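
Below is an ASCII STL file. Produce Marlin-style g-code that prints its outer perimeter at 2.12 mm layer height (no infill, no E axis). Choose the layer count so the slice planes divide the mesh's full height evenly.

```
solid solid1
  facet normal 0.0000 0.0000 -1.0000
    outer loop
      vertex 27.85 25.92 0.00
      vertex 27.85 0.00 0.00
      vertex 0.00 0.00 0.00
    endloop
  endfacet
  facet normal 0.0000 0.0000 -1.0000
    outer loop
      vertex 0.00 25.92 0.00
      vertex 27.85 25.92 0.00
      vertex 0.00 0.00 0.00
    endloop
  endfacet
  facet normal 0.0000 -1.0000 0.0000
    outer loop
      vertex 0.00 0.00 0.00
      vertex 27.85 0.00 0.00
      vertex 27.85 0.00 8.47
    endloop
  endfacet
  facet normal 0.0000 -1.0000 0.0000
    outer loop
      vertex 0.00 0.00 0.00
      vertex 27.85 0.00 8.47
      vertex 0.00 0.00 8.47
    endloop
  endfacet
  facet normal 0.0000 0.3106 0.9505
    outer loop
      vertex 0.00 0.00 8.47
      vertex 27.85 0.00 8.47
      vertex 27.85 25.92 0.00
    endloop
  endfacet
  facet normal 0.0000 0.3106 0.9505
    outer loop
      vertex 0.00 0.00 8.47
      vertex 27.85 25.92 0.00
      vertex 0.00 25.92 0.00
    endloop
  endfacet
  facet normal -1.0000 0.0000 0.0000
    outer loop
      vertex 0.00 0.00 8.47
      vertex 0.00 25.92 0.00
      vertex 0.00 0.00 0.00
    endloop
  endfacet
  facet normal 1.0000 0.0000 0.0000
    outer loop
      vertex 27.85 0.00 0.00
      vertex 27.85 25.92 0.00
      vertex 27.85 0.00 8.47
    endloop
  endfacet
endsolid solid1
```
; perimeter-only toolpath
G21 ; units = mm
G90 ; absolute positioning
G28 ; home
; layer 1
G0 Z2.12
G0 X0.00 Y0.00
G1 X27.85 Y0.00
G1 X27.85 Y19.44
G1 X0.00 Y19.44
G1 X0.00 Y0.00
; layer 2
G0 Z4.24
G0 X0.00 Y0.00
G1 X27.85 Y0.00
G1 X27.85 Y12.96
G1 X0.00 Y12.96
G1 X0.00 Y0.00
; layer 3
G0 Z6.35
G0 X0.00 Y0.00
G1 X27.85 Y0.00
G1 X27.85 Y6.48
G1 X0.00 Y6.48
G1 X0.00 Y0.00
M2 ; end

The solid is a wedge (ramp): 27.9 × 25.9 mm base, rising to 8.47 mm along the y=0 edge and sloping linearly to z=0 at y=25.9. Slicing at Δz = 2.12 mm — 4 equal slices spanning the solid's height, so layer i sits at z = i·h/4 — gives 3 non-empty perimeters. Each is a 4-segment closed polygon; G0 lifts to the layer z and rapids to the start vertex, then G1 traces the edges. The cross-section shrinks linearly with z (the slice at the apex is degenerate and omitted).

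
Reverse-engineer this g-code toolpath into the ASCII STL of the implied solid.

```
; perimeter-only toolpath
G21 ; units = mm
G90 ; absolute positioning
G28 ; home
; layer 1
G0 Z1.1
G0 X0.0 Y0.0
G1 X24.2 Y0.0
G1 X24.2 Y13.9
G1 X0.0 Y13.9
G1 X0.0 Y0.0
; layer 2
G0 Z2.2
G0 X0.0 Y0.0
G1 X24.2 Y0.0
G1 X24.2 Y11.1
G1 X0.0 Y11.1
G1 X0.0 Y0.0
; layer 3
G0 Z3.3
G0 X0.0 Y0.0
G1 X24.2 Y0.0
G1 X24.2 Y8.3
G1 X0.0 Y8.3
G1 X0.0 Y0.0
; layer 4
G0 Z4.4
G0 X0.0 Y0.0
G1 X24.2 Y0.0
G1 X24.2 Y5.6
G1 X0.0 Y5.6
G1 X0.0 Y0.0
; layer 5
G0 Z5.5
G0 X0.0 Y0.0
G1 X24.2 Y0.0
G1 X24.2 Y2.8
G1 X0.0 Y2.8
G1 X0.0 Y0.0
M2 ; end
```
solid part
  facet normal 0.0000 0.0000 -1.0000
    outer loop
      vertex 24.2 16.7 0.0
      vertex 24.2 0.0 0.0
      vertex 0.0 0.0 0.0
    endloop
  endfacet
  facet normal 0.0000 0.0000 -1.0000
    outer loop
      vertex 0.0 16.7 0.0
      vertex 24.2 16.7 0.0
      vertex 0.0 0.0 0.0
    endloop
  endfacet
  facet normal 0.0000 -1.0000 0.0000
    outer loop
      vertex 0.0 0.0 0.0
      vertex 24.2 0.0 0.0
      vertex 24.2 0.0 6.6
    endloop
  endfacet
  facet normal 0.0000 -1.0000 0.0000
    outer loop
      vertex 0.0 0.0 0.0
      vertex 24.2 0.0 6.6
      vertex 0.0 0.0 6.6
    endloop
  endfacet
  facet normal 0.0000 0.3675 0.9300
    outer loop
      vertex 0.0 0.0 6.6
      vertex 24.2 0.0 6.6
      vertex 24.2 16.7 0.0
    endloop
  endfacet
  facet normal 0.0000 0.3675 0.9300
    outer loop
      vertex 0.0 0.0 6.6
      vertex 24.2 16.7 0.0
      vertex 0.0 16.7 0.0
    endloop
  endfacet
  facet normal -1.0000 0.0000 0.0000
    outer loop
      vertex 0.0 0.0 6.6
      vertex 0.0 16.7 0.0
      vertex 0.0 0.0 0.0
    endloop
  endfacet
  facet normal 1.0000 0.0000 0.0000
    outer loop
      vertex 24.2 0.0 0.0
      vertex 24.2 16.7 0.0
      vertex 24.2 0.0 6.6
    endloop
  endfacet
endsolid part

The G0 Z moves step by Δz≈1.1 mm. The G1 loops shrink linearly with z, so the solid tapers from its base footprint up to z≈6.6. Closing with a flat bottom cap and the tapered top and triangulating gives 8 facets — a wedge (ramp): 24.2 × 16.7 mm base, rising to 6.6 mm along the y=0 edge and sloping linearly to z=0 at y=16.7.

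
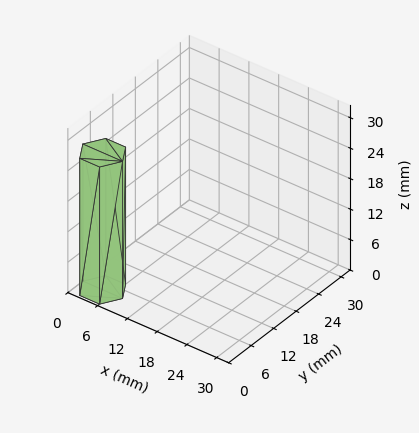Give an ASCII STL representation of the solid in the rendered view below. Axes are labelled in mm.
Reading the render: the shape is a regular 6-sided prism (a cylinder approximated with 6 flat sides), circumscribed radius ≈ 4 mm, height ≈ 27 mm (dimensions read to the nearest mm from the axis ticks). For the STL, each face is triangulated and given an outward normal.

solid part
  facet normal 0.0000 0.0000 -1.0000
    outer loop
      vertex 2.000 7.464 0.000
      vertex 6.000 7.464 0.000
      vertex 8.000 4.000 0.000
    endloop
  endfacet
  facet normal 0.0000 0.0000 -1.0000
    outer loop
      vertex 0.000 4.000 0.000
      vertex 2.000 7.464 0.000
      vertex 8.000 4.000 0.000
    endloop
  endfacet
  facet normal 0.0000 0.0000 -1.0000
    outer loop
      vertex 2.000 0.536 0.000
      vertex 0.000 4.000 0.000
      vertex 8.000 4.000 0.000
    endloop
  endfacet
  facet normal 0.0000 0.0000 -1.0000
    outer loop
      vertex 6.000 0.536 0.000
      vertex 2.000 0.536 0.000
      vertex 8.000 4.000 0.000
    endloop
  endfacet
  facet normal 0.0000 0.0000 1.0000
    outer loop
      vertex 8.000 4.000 27.000
      vertex 6.000 7.464 27.000
      vertex 2.000 7.464 27.000
    endloop
  endfacet
  facet normal 0.0000 0.0000 1.0000
    outer loop
      vertex 8.000 4.000 27.000
      vertex 2.000 7.464 27.000
      vertex 0.000 4.000 27.000
    endloop
  endfacet
  facet normal 0.0000 0.0000 1.0000
    outer loop
      vertex 8.000 4.000 27.000
      vertex 0.000 4.000 27.000
      vertex 2.000 0.536 27.000
    endloop
  endfacet
  facet normal 0.0000 0.0000 1.0000
    outer loop
      vertex 8.000 4.000 27.000
      vertex 2.000 0.536 27.000
      vertex 6.000 0.536 27.000
    endloop
  endfacet
  facet normal 0.8660 0.5000 0.0000
    outer loop
      vertex 8.000 4.000 0.000
      vertex 6.000 7.464 0.000
      vertex 6.000 7.464 27.000
    endloop
  endfacet
  facet normal 0.8660 0.5000 0.0000
    outer loop
      vertex 8.000 4.000 0.000
      vertex 6.000 7.464 27.000
      vertex 8.000 4.000 27.000
    endloop
  endfacet
  facet normal 0.0000 1.0000 0.0000
    outer loop
      vertex 6.000 7.464 0.000
      vertex 2.000 7.464 0.000
      vertex 2.000 7.464 27.000
    endloop
  endfacet
  facet normal 0.0000 1.0000 0.0000
    outer loop
      vertex 6.000 7.464 0.000
      vertex 2.000 7.464 27.000
      vertex 6.000 7.464 27.000
    endloop
  endfacet
  facet normal -0.8660 0.5000 0.0000
    outer loop
      vertex 2.000 7.464 0.000
      vertex 0.000 4.000 0.000
      vertex 0.000 4.000 27.000
    endloop
  endfacet
  facet normal -0.8660 0.5000 0.0000
    outer loop
      vertex 2.000 7.464 0.000
      vertex 0.000 4.000 27.000
      vertex 2.000 7.464 27.000
    endloop
  endfacet
  facet normal -0.8660 -0.5000 0.0000
    outer loop
      vertex 0.000 4.000 0.000
      vertex 2.000 0.536 0.000
      vertex 2.000 0.536 27.000
    endloop
  endfacet
  facet normal -0.8660 -0.5000 0.0000
    outer loop
      vertex 0.000 4.000 0.000
      vertex 2.000 0.536 27.000
      vertex 0.000 4.000 27.000
    endloop
  endfacet
  facet normal 0.0000 -1.0000 0.0000
    outer loop
      vertex 2.000 0.536 0.000
      vertex 6.000 0.536 0.000
      vertex 6.000 0.536 27.000
    endloop
  endfacet
  facet normal 0.0000 -1.0000 0.0000
    outer loop
      vertex 2.000 0.536 0.000
      vertex 6.000 0.536 27.000
      vertex 2.000 0.536 27.000
    endloop
  endfacet
  facet normal 0.8660 -0.5000 0.0000
    outer loop
      vertex 6.000 0.536 0.000
      vertex 8.000 4.000 0.000
      vertex 8.000 4.000 27.000
    endloop
  endfacet
  facet normal 0.8660 -0.5000 0.0000
    outer loop
      vertex 6.000 0.536 0.000
      vertex 8.000 4.000 27.000
      vertex 6.000 0.536 27.000
    endloop
  endfacet
endsolid part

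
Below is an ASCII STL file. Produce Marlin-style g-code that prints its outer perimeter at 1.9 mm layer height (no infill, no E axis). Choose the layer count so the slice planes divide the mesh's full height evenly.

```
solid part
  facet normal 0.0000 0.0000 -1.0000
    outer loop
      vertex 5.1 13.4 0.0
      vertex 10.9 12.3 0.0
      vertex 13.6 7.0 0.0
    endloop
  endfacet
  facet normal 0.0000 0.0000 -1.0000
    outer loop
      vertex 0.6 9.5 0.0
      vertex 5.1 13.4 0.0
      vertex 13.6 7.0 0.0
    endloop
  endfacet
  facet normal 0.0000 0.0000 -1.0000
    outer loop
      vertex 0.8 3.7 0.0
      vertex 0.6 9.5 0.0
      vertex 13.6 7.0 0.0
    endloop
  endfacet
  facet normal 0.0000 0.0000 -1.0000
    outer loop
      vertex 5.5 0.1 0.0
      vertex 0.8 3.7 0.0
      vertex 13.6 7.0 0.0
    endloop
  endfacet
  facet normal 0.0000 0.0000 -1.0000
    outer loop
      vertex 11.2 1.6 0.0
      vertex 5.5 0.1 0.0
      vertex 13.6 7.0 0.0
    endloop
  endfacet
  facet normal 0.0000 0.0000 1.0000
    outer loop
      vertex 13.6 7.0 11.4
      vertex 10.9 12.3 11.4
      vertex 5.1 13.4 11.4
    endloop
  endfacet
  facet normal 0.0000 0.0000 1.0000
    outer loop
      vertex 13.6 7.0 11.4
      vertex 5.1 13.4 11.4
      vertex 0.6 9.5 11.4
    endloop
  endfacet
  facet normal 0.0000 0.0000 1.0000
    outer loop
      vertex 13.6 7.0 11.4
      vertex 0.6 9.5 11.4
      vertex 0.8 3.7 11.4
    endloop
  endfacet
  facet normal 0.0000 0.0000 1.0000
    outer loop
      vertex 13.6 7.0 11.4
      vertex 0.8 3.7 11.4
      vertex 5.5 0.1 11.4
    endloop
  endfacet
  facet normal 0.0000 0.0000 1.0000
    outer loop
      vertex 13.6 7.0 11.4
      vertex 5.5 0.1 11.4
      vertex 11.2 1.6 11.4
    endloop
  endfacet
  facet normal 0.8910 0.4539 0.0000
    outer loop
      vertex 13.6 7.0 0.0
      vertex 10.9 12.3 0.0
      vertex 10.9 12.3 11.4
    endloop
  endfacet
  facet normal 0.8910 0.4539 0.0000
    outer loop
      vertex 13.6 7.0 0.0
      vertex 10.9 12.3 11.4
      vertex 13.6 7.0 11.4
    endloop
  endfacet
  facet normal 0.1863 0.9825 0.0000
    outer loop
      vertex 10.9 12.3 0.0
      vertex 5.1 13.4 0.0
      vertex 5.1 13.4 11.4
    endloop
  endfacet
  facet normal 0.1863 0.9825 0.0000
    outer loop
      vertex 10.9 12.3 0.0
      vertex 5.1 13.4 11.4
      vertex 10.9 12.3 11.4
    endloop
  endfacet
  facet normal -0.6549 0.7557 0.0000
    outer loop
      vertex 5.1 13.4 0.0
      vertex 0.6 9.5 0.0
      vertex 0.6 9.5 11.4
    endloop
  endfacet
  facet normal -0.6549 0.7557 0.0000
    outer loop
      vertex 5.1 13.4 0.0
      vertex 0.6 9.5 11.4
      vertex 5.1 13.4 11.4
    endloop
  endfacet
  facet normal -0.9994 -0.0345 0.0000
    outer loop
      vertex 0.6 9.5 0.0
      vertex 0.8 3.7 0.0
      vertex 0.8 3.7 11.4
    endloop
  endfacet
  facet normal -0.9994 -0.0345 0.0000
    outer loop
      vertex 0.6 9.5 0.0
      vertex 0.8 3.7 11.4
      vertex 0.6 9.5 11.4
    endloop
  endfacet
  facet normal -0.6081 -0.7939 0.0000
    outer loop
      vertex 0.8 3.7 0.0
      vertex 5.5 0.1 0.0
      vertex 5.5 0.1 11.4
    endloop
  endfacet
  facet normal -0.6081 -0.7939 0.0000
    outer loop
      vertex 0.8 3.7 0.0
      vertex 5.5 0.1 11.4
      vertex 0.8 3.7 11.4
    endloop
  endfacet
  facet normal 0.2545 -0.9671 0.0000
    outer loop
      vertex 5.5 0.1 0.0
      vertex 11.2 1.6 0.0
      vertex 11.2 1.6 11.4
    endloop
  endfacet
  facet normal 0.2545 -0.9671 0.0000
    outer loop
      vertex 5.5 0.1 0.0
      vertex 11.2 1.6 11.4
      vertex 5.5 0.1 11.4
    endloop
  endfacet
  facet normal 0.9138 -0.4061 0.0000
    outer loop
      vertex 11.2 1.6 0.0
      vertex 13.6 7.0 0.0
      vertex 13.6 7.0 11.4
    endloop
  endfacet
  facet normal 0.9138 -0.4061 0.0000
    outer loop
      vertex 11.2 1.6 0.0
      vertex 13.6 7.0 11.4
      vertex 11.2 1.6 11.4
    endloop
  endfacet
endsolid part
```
; perimeter-only toolpath
G21 ; units = mm
G90 ; absolute positioning
G28 ; home
; layer 1
G0 Z1.9
G0 X13.6 Y7.0
G1 X10.9 Y12.3
G1 X5.1 Y13.4
G1 X0.6 Y9.5
G1 X0.8 Y3.7
G1 X5.5 Y0.1
G1 X11.2 Y1.6
G1 X13.6 Y7.0
; layer 2
G0 Z3.8
G0 X13.6 Y7.0
G1 X10.9 Y12.3
G1 X5.1 Y13.4
G1 X0.6 Y9.5
G1 X0.8 Y3.7
G1 X5.5 Y0.1
G1 X11.2 Y1.6
G1 X13.6 Y7.0
; layer 3
G0 Z5.7
G0 X13.6 Y7.0
G1 X10.9 Y12.3
G1 X5.1 Y13.4
G1 X0.6 Y9.5
G1 X0.8 Y3.7
G1 X5.5 Y0.1
G1 X11.2 Y1.6
G1 X13.6 Y7.0
; layer 4
G0 Z7.6
G0 X13.6 Y7.0
G1 X10.9 Y12.3
G1 X5.1 Y13.4
G1 X0.6 Y9.5
G1 X0.8 Y3.7
G1 X5.5 Y0.1
G1 X11.2 Y1.6
G1 X13.6 Y7.0
; layer 5
G0 Z9.5
G0 X13.6 Y7.0
G1 X10.9 Y12.3
G1 X5.1 Y13.4
G1 X0.6 Y9.5
G1 X0.8 Y3.7
G1 X5.5 Y0.1
G1 X11.2 Y1.6
G1 X13.6 Y7.0
; layer 6
G0 Z11.4
G0 X13.6 Y7.0
G1 X10.9 Y12.3
G1 X5.1 Y13.4
G1 X0.6 Y9.5
G1 X0.8 Y3.7
G1 X5.5 Y0.1
G1 X11.2 Y1.6
G1 X13.6 Y7.0
M2 ; end

The solid is a regular 7-sided prism (a cylinder approximated with 7 flat sides), circumscribed radius ≈ 6.8 mm, height ≈ 11.4 mm. Slicing at Δz = 1.9 mm — 6 equal slices spanning the solid's height, so layer i sits at z = i·h/6 — gives 6 non-empty perimeters. Each is a 7-segment closed polygon; G0 lifts to the layer z and rapids to the start vertex, then G1 traces the edges.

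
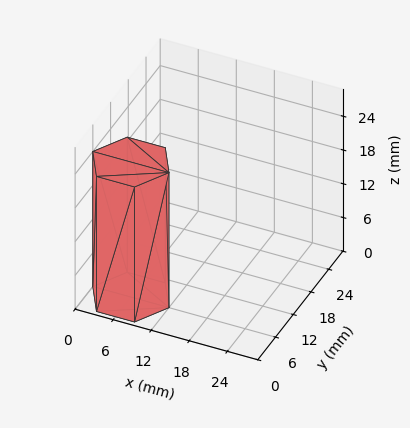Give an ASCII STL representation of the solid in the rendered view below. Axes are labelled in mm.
Reading the render: the shape is a regular 6-sided prism (a cylinder approximated with 6 flat sides), circumscribed radius ≈ 6 mm, height ≈ 24 mm (dimensions read to the nearest mm from the axis ticks). For the STL, each face is triangulated and given an outward normal.

solid part
  facet normal 0.0000 0.0000 -1.0000
    outer loop
      vertex 3.00 11.20 0.00
      vertex 9.00 11.20 0.00
      vertex 12.00 6.00 0.00
    endloop
  endfacet
  facet normal 0.0000 0.0000 -1.0000
    outer loop
      vertex 0.00 6.00 0.00
      vertex 3.00 11.20 0.00
      vertex 12.00 6.00 0.00
    endloop
  endfacet
  facet normal 0.0000 0.0000 -1.0000
    outer loop
      vertex 3.00 0.80 0.00
      vertex 0.00 6.00 0.00
      vertex 12.00 6.00 0.00
    endloop
  endfacet
  facet normal 0.0000 0.0000 -1.0000
    outer loop
      vertex 9.00 0.80 0.00
      vertex 3.00 0.80 0.00
      vertex 12.00 6.00 0.00
    endloop
  endfacet
  facet normal 0.0000 0.0000 1.0000
    outer loop
      vertex 12.00 6.00 24.00
      vertex 9.00 11.20 24.00
      vertex 3.00 11.20 24.00
    endloop
  endfacet
  facet normal 0.0000 0.0000 1.0000
    outer loop
      vertex 12.00 6.00 24.00
      vertex 3.00 11.20 24.00
      vertex 0.00 6.00 24.00
    endloop
  endfacet
  facet normal 0.0000 0.0000 1.0000
    outer loop
      vertex 12.00 6.00 24.00
      vertex 0.00 6.00 24.00
      vertex 3.00 0.80 24.00
    endloop
  endfacet
  facet normal 0.0000 0.0000 1.0000
    outer loop
      vertex 12.00 6.00 24.00
      vertex 3.00 0.80 24.00
      vertex 9.00 0.80 24.00
    endloop
  endfacet
  facet normal 0.8662 0.4997 0.0000
    outer loop
      vertex 12.00 6.00 0.00
      vertex 9.00 11.20 0.00
      vertex 9.00 11.20 24.00
    endloop
  endfacet
  facet normal 0.8662 0.4997 0.0000
    outer loop
      vertex 12.00 6.00 0.00
      vertex 9.00 11.20 24.00
      vertex 12.00 6.00 24.00
    endloop
  endfacet
  facet normal 0.0000 1.0000 0.0000
    outer loop
      vertex 9.00 11.20 0.00
      vertex 3.00 11.20 0.00
      vertex 3.00 11.20 24.00
    endloop
  endfacet
  facet normal 0.0000 1.0000 0.0000
    outer loop
      vertex 9.00 11.20 0.00
      vertex 3.00 11.20 24.00
      vertex 9.00 11.20 24.00
    endloop
  endfacet
  facet normal -0.8662 0.4997 0.0000
    outer loop
      vertex 3.00 11.20 0.00
      vertex 0.00 6.00 0.00
      vertex 0.00 6.00 24.00
    endloop
  endfacet
  facet normal -0.8662 0.4997 0.0000
    outer loop
      vertex 3.00 11.20 0.00
      vertex 0.00 6.00 24.00
      vertex 3.00 11.20 24.00
    endloop
  endfacet
  facet normal -0.8662 -0.4997 0.0000
    outer loop
      vertex 0.00 6.00 0.00
      vertex 3.00 0.80 0.00
      vertex 3.00 0.80 24.00
    endloop
  endfacet
  facet normal -0.8662 -0.4997 0.0000
    outer loop
      vertex 0.00 6.00 0.00
      vertex 3.00 0.80 24.00
      vertex 0.00 6.00 24.00
    endloop
  endfacet
  facet normal 0.0000 -1.0000 0.0000
    outer loop
      vertex 3.00 0.80 0.00
      vertex 9.00 0.80 0.00
      vertex 9.00 0.80 24.00
    endloop
  endfacet
  facet normal 0.0000 -1.0000 0.0000
    outer loop
      vertex 3.00 0.80 0.00
      vertex 9.00 0.80 24.00
      vertex 3.00 0.80 24.00
    endloop
  endfacet
  facet normal 0.8662 -0.4997 0.0000
    outer loop
      vertex 9.00 0.80 0.00
      vertex 12.00 6.00 0.00
      vertex 12.00 6.00 24.00
    endloop
  endfacet
  facet normal 0.8662 -0.4997 0.0000
    outer loop
      vertex 9.00 0.80 0.00
      vertex 12.00 6.00 24.00
      vertex 9.00 0.80 24.00
    endloop
  endfacet
endsolid part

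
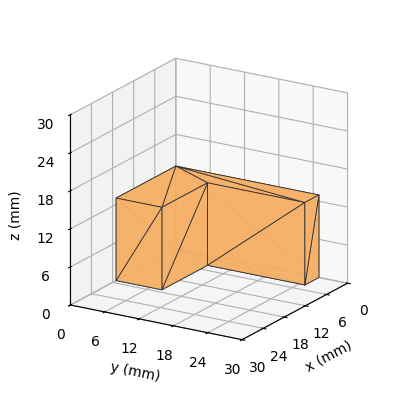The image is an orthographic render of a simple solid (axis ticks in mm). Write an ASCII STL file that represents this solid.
Reading the render: the shape is an L-shaped prism: outer 17 × 25 mm, arm thicknesses ≈ 8 mm (horizontal) and 4 mm (vertical), extruded 13 mm in z (dimensions read to the nearest mm from the axis ticks). For the STL, each face is triangulated and given an outward normal.

solid part
  facet normal 0.0000 0.0000 -1.0000
    outer loop
      vertex 17.00 8.00 0.00
      vertex 17.00 0.00 0.00
      vertex 0.00 0.00 0.00
    endloop
  endfacet
  facet normal 0.0000 0.0000 -1.0000
    outer loop
      vertex 4.00 8.00 0.00
      vertex 17.00 8.00 0.00
      vertex 0.00 0.00 0.00
    endloop
  endfacet
  facet normal 0.0000 0.0000 -1.0000
    outer loop
      vertex 4.00 25.00 0.00
      vertex 4.00 8.00 0.00
      vertex 0.00 0.00 0.00
    endloop
  endfacet
  facet normal 0.0000 0.0000 -1.0000
    outer loop
      vertex 0.00 25.00 0.00
      vertex 4.00 25.00 0.00
      vertex 0.00 0.00 0.00
    endloop
  endfacet
  facet normal 0.0000 0.0000 1.0000
    outer loop
      vertex 0.00 0.00 13.00
      vertex 17.00 0.00 13.00
      vertex 17.00 8.00 13.00
    endloop
  endfacet
  facet normal 0.0000 0.0000 1.0000
    outer loop
      vertex 0.00 0.00 13.00
      vertex 17.00 8.00 13.00
      vertex 4.00 8.00 13.00
    endloop
  endfacet
  facet normal 0.0000 0.0000 1.0000
    outer loop
      vertex 0.00 0.00 13.00
      vertex 4.00 8.00 13.00
      vertex 4.00 25.00 13.00
    endloop
  endfacet
  facet normal 0.0000 0.0000 1.0000
    outer loop
      vertex 0.00 0.00 13.00
      vertex 4.00 25.00 13.00
      vertex 0.00 25.00 13.00
    endloop
  endfacet
  facet normal 0.0000 -1.0000 0.0000
    outer loop
      vertex 0.00 0.00 0.00
      vertex 17.00 0.00 0.00
      vertex 17.00 0.00 13.00
    endloop
  endfacet
  facet normal 0.0000 -1.0000 0.0000
    outer loop
      vertex 0.00 0.00 0.00
      vertex 17.00 0.00 13.00
      vertex 0.00 0.00 13.00
    endloop
  endfacet
  facet normal 1.0000 0.0000 0.0000
    outer loop
      vertex 17.00 0.00 0.00
      vertex 17.00 8.00 0.00
      vertex 17.00 8.00 13.00
    endloop
  endfacet
  facet normal 1.0000 0.0000 0.0000
    outer loop
      vertex 17.00 0.00 0.00
      vertex 17.00 8.00 13.00
      vertex 17.00 0.00 13.00
    endloop
  endfacet
  facet normal 0.0000 1.0000 0.0000
    outer loop
      vertex 17.00 8.00 0.00
      vertex 4.00 8.00 0.00
      vertex 4.00 8.00 13.00
    endloop
  endfacet
  facet normal 0.0000 1.0000 0.0000
    outer loop
      vertex 17.00 8.00 0.00
      vertex 4.00 8.00 13.00
      vertex 17.00 8.00 13.00
    endloop
  endfacet
  facet normal 1.0000 0.0000 0.0000
    outer loop
      vertex 4.00 8.00 0.00
      vertex 4.00 25.00 0.00
      vertex 4.00 25.00 13.00
    endloop
  endfacet
  facet normal 1.0000 0.0000 0.0000
    outer loop
      vertex 4.00 8.00 0.00
      vertex 4.00 25.00 13.00
      vertex 4.00 8.00 13.00
    endloop
  endfacet
  facet normal 0.0000 1.0000 0.0000
    outer loop
      vertex 4.00 25.00 0.00
      vertex 0.00 25.00 0.00
      vertex 0.00 25.00 13.00
    endloop
  endfacet
  facet normal 0.0000 1.0000 0.0000
    outer loop
      vertex 4.00 25.00 0.00
      vertex 0.00 25.00 13.00
      vertex 4.00 25.00 13.00
    endloop
  endfacet
  facet normal -1.0000 0.0000 0.0000
    outer loop
      vertex 0.00 25.00 0.00
      vertex 0.00 0.00 0.00
      vertex 0.00 0.00 13.00
    endloop
  endfacet
  facet normal -1.0000 0.0000 0.0000
    outer loop
      vertex 0.00 25.00 0.00
      vertex 0.00 0.00 13.00
      vertex 0.00 25.00 13.00
    endloop
  endfacet
endsolid part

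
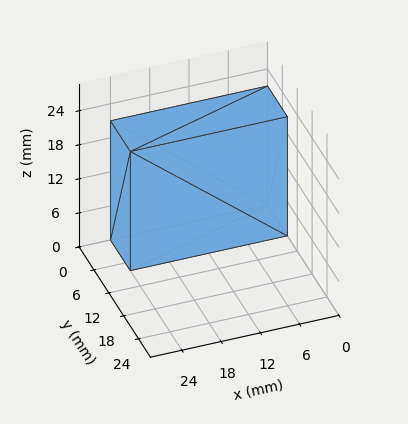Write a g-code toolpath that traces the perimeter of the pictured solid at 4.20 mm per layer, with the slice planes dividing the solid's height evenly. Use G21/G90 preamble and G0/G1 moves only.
Reading the render: the shape is a rectangular box, roughly 24 × 8 mm footprint and 21 mm tall (dimensions read to the nearest mm from the axis ticks). For the g-code, the solid's height is divided into equal slices at the stated Δz and each level perimeter traced with G1 moves after a G0 lift.

; perimeter-only toolpath
G21 ; units = mm
G90 ; absolute positioning
G28 ; home
; layer 1
G0 Z4.20
G0 X0.00 Y0.00
G1 X24.00 Y0.00
G1 X24.00 Y8.00
G1 X0.00 Y8.00
G1 X0.00 Y0.00
; layer 2
G0 Z8.40
G0 X0.00 Y0.00
G1 X24.00 Y0.00
G1 X24.00 Y8.00
G1 X0.00 Y8.00
G1 X0.00 Y0.00
; layer 3
G0 Z12.60
G0 X0.00 Y0.00
G1 X24.00 Y0.00
G1 X24.00 Y8.00
G1 X0.00 Y8.00
G1 X0.00 Y0.00
; layer 4
G0 Z16.80
G0 X0.00 Y0.00
G1 X24.00 Y0.00
G1 X24.00 Y8.00
G1 X0.00 Y8.00
G1 X0.00 Y0.00
; layer 5
G0 Z21.00
G0 X0.00 Y0.00
G1 X24.00 Y0.00
G1 X24.00 Y8.00
G1 X0.00 Y8.00
G1 X0.00 Y0.00
M2 ; end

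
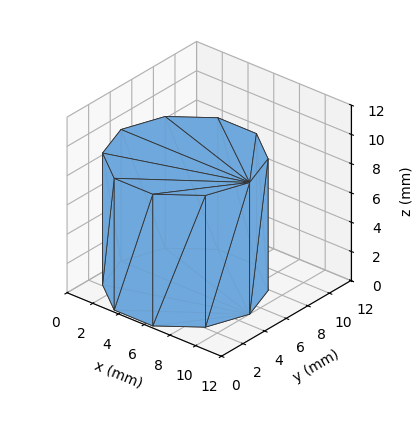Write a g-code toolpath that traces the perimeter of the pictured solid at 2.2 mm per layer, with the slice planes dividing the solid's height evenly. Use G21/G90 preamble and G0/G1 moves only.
Reading the render: the shape is a regular 10-sided prism (a cylinder approximated with 10 flat sides), circumscribed radius ≈ 5 mm, height ≈ 9 mm (dimensions read to the nearest mm from the axis ticks). For the g-code, the solid's height is divided into equal slices at the stated Δz and each level perimeter traced with G1 moves after a G0 lift.

; perimeter-only toolpath
G21 ; units = mm
G90 ; absolute positioning
G28 ; home
; layer 1
G0 Z2.2
G0 X10.0 Y5.0
G1 X9.0 Y7.9
G1 X6.5 Y9.8
G1 X3.5 Y9.8
G1 X1.0 Y7.9
G1 X0.0 Y5.0
G1 X1.0 Y2.1
G1 X3.5 Y0.2
G1 X6.5 Y0.2
G1 X9.0 Y2.1
G1 X10.0 Y5.0
; layer 2
G0 Z4.5
G0 X10.0 Y5.0
G1 X9.0 Y7.9
G1 X6.5 Y9.8
G1 X3.5 Y9.8
G1 X1.0 Y7.9
G1 X0.0 Y5.0
G1 X1.0 Y2.1
G1 X3.5 Y0.2
G1 X6.5 Y0.2
G1 X9.0 Y2.1
G1 X10.0 Y5.0
; layer 3
G0 Z6.8
G0 X10.0 Y5.0
G1 X9.0 Y7.9
G1 X6.5 Y9.8
G1 X3.5 Y9.8
G1 X1.0 Y7.9
G1 X0.0 Y5.0
G1 X1.0 Y2.1
G1 X3.5 Y0.2
G1 X6.5 Y0.2
G1 X9.0 Y2.1
G1 X10.0 Y5.0
; layer 4
G0 Z9.0
G0 X10.0 Y5.0
G1 X9.0 Y7.9
G1 X6.5 Y9.8
G1 X3.5 Y9.8
G1 X1.0 Y7.9
G1 X0.0 Y5.0
G1 X1.0 Y2.1
G1 X3.5 Y0.2
G1 X6.5 Y0.2
G1 X9.0 Y2.1
G1 X10.0 Y5.0
M2 ; end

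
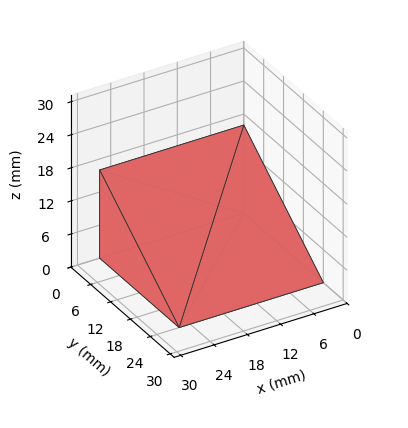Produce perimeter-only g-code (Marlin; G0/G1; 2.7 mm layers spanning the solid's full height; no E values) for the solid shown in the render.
Reading the render: the shape is a wedge (ramp): 26 × 24 mm base, rising to 16 mm along the y=0 edge and sloping linearly to z=0 at y=24 (dimensions read to the nearest mm from the axis ticks). For the g-code, the solid's height is divided into equal slices at the stated Δz and each level perimeter traced with G1 moves after a G0 lift.

; perimeter-only toolpath
G21 ; units = mm
G90 ; absolute positioning
G28 ; home
; layer 1
G0 Z2.7
G0 X0.0 Y0.0
G1 X26.0 Y0.0
G1 X26.0 Y20.0
G1 X0.0 Y20.0
G1 X0.0 Y0.0
; layer 2
G0 Z5.3
G0 X0.0 Y0.0
G1 X26.0 Y0.0
G1 X26.0 Y16.0
G1 X0.0 Y16.0
G1 X0.0 Y0.0
; layer 3
G0 Z8.0
G0 X0.0 Y0.0
G1 X26.0 Y0.0
G1 X26.0 Y12.0
G1 X0.0 Y12.0
G1 X0.0 Y0.0
; layer 4
G0 Z10.7
G0 X0.0 Y0.0
G1 X26.0 Y0.0
G1 X26.0 Y8.0
G1 X0.0 Y8.0
G1 X0.0 Y0.0
; layer 5
G0 Z13.3
G0 X0.0 Y0.0
G1 X26.0 Y0.0
G1 X26.0 Y4.0
G1 X0.0 Y4.0
G1 X0.0 Y0.0
M2 ; end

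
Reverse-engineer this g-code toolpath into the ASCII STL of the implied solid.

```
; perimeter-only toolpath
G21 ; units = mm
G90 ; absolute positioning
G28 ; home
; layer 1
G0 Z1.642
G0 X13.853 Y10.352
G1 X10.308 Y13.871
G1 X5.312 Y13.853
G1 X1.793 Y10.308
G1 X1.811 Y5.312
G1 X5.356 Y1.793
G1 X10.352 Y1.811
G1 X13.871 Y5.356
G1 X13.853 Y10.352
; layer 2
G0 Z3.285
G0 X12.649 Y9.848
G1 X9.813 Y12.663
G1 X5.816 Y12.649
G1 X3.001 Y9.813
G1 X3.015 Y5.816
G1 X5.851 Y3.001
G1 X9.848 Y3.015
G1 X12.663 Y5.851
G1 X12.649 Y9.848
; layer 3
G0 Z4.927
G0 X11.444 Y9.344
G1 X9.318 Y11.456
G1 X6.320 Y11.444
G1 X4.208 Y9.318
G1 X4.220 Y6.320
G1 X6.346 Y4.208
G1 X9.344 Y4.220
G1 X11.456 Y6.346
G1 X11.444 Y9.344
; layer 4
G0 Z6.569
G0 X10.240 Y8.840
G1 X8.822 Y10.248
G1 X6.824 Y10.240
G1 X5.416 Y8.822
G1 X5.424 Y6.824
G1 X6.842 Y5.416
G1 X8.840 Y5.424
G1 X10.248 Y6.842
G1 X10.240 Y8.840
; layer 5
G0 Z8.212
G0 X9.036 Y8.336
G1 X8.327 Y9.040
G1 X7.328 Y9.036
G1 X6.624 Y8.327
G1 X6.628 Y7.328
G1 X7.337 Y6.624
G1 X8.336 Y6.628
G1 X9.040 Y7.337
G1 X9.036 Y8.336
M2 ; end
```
solid part
  facet normal 0.0000 0.0000 -1.0000
    outer loop
      vertex 4.808 15.057 0.000
      vertex 10.803 15.079 0.000
      vertex 15.057 10.856 0.000
    endloop
  endfacet
  facet normal 0.0000 0.0000 -1.0000
    outer loop
      vertex 0.585 10.803 0.000
      vertex 4.808 15.057 0.000
      vertex 15.057 10.856 0.000
    endloop
  endfacet
  facet normal 0.0000 0.0000 -1.0000
    outer loop
      vertex 0.607 4.808 0.000
      vertex 0.585 10.803 0.000
      vertex 15.057 10.856 0.000
    endloop
  endfacet
  facet normal 0.0000 0.0000 -1.0000
    outer loop
      vertex 4.861 0.585 0.000
      vertex 0.607 4.808 0.000
      vertex 15.057 10.856 0.000
    endloop
  endfacet
  facet normal 0.0000 0.0000 -1.0000
    outer loop
      vertex 10.856 0.607 0.000
      vertex 4.861 0.585 0.000
      vertex 15.057 10.856 0.000
    endloop
  endfacet
  facet normal 0.0000 0.0000 -1.0000
    outer loop
      vertex 15.079 4.861 0.000
      vertex 10.856 0.607 0.000
      vertex 15.057 10.856 0.000
    endloop
  endfacet
  facet normal 0.5679 0.5720 0.5919
    outer loop
      vertex 15.057 10.856 0.000
      vertex 10.803 15.079 0.000
      vertex 7.832 7.832 9.854
    endloop
  endfacet
  facet normal -0.0030 0.8060 0.5919
    outer loop
      vertex 10.803 15.079 0.000
      vertex 4.808 15.057 0.000
      vertex 7.832 7.832 9.854
    endloop
  endfacet
  facet normal -0.5720 0.5679 0.5919
    outer loop
      vertex 4.808 15.057 0.000
      vertex 0.585 10.803 0.000
      vertex 7.832 7.832 9.854
    endloop
  endfacet
  facet normal -0.8060 -0.0030 0.5919
    outer loop
      vertex 0.585 10.803 0.000
      vertex 0.607 4.808 0.000
      vertex 7.832 7.832 9.854
    endloop
  endfacet
  facet normal -0.5679 -0.5720 0.5919
    outer loop
      vertex 0.607 4.808 0.000
      vertex 4.861 0.585 0.000
      vertex 7.832 7.832 9.854
    endloop
  endfacet
  facet normal 0.0030 -0.8060 0.5919
    outer loop
      vertex 4.861 0.585 0.000
      vertex 10.856 0.607 0.000
      vertex 7.832 7.832 9.854
    endloop
  endfacet
  facet normal 0.5720 -0.5679 0.5919
    outer loop
      vertex 10.856 0.607 0.000
      vertex 15.079 4.861 0.000
      vertex 7.832 7.832 9.854
    endloop
  endfacet
  facet normal 0.8060 0.0030 0.5919
    outer loop
      vertex 15.079 4.861 0.000
      vertex 15.057 10.856 0.000
      vertex 7.832 7.832 9.854
    endloop
  endfacet
endsolid part

The G0 Z moves step by Δz≈1.642 mm. The G1 loops shrink linearly with z, so the solid tapers from its base footprint up to z≈9.85. Closing with a flat bottom cap and the tapered top and triangulating gives 14 facets — a regular 8-sided pyramid, base circumscribed radius ≈ 7.83 mm, apex at z ≈ 9.85 mm.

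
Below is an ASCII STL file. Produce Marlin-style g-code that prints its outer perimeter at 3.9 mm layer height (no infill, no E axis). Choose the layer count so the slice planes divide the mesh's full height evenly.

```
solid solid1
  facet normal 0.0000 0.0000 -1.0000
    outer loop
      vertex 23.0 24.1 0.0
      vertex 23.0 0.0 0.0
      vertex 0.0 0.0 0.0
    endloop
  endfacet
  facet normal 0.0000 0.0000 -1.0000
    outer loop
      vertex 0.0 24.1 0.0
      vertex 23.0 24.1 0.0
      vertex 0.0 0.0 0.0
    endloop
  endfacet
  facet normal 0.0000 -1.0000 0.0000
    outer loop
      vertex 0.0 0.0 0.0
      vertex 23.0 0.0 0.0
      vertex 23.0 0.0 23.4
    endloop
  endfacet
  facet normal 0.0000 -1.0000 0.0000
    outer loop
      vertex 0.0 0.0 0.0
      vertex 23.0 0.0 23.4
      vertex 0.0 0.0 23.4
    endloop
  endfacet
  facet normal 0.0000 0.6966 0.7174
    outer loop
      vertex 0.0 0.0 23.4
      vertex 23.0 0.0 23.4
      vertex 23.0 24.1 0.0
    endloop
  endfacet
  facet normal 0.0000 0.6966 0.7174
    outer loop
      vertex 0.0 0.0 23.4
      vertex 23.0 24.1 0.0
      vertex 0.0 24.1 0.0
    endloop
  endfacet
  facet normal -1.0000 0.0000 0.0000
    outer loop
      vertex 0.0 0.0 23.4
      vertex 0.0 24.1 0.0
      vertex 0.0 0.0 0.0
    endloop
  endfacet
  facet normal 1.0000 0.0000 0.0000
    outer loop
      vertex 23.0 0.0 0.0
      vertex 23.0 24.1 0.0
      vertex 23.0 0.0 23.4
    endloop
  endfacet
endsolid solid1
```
; perimeter-only toolpath
G21 ; units = mm
G90 ; absolute positioning
G28 ; home
; layer 1
G0 Z3.9
G0 X0.0 Y0.0
G1 X23.0 Y0.0
G1 X23.0 Y20.1
G1 X0.0 Y20.1
G1 X0.0 Y0.0
; layer 2
G0 Z7.8
G0 X0.0 Y0.0
G1 X23.0 Y0.0
G1 X23.0 Y16.1
G1 X0.0 Y16.1
G1 X0.0 Y0.0
; layer 3
G0 Z11.7
G0 X0.0 Y0.0
G1 X23.0 Y0.0
G1 X23.0 Y12.1
G1 X0.0 Y12.1
G1 X0.0 Y0.0
; layer 4
G0 Z15.6
G0 X0.0 Y0.0
G1 X23.0 Y0.0
G1 X23.0 Y8.0
G1 X0.0 Y8.0
G1 X0.0 Y0.0
; layer 5
G0 Z19.5
G0 X0.0 Y0.0
G1 X23.0 Y0.0
G1 X23.0 Y4.0
G1 X0.0 Y4.0
G1 X0.0 Y0.0
M2 ; end

The solid is a wedge (ramp): 23 × 24.1 mm base, rising to 23.4 mm along the y=0 edge and sloping linearly to z=0 at y=24.1. Slicing at Δz = 3.9 mm — 6 equal slices spanning the solid's height, so layer i sits at z = i·h/6 — gives 5 non-empty perimeters. Each is a 4-segment closed polygon; G0 lifts to the layer z and rapids to the start vertex, then G1 traces the edges. The cross-section shrinks linearly with z (the slice at the apex is degenerate and omitted).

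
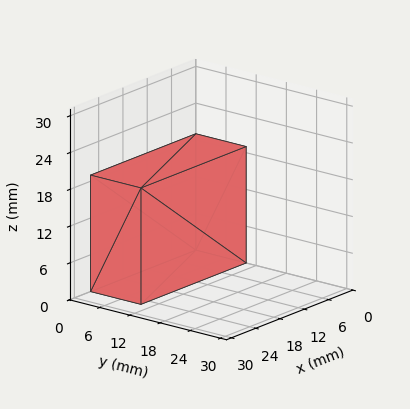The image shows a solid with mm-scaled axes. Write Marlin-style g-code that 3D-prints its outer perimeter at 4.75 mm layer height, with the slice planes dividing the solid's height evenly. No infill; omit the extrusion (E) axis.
Reading the render: the shape is a rectangular box, roughly 26 × 10 mm footprint and 19 mm tall (dimensions read to the nearest mm from the axis ticks). For the g-code, the solid's height is divided into equal slices at the stated Δz and each level perimeter traced with G1 moves after a G0 lift.

; perimeter-only toolpath
G21 ; units = mm
G90 ; absolute positioning
G28 ; home
; layer 1
G0 Z4.75
G0 X0.00 Y0.00
G1 X26.00 Y0.00
G1 X26.00 Y10.00
G1 X0.00 Y10.00
G1 X0.00 Y0.00
; layer 2
G0 Z9.50
G0 X0.00 Y0.00
G1 X26.00 Y0.00
G1 X26.00 Y10.00
G1 X0.00 Y10.00
G1 X0.00 Y0.00
; layer 3
G0 Z14.25
G0 X0.00 Y0.00
G1 X26.00 Y0.00
G1 X26.00 Y10.00
G1 X0.00 Y10.00
G1 X0.00 Y0.00
; layer 4
G0 Z19.00
G0 X0.00 Y0.00
G1 X26.00 Y0.00
G1 X26.00 Y10.00
G1 X0.00 Y10.00
G1 X0.00 Y0.00
M2 ; end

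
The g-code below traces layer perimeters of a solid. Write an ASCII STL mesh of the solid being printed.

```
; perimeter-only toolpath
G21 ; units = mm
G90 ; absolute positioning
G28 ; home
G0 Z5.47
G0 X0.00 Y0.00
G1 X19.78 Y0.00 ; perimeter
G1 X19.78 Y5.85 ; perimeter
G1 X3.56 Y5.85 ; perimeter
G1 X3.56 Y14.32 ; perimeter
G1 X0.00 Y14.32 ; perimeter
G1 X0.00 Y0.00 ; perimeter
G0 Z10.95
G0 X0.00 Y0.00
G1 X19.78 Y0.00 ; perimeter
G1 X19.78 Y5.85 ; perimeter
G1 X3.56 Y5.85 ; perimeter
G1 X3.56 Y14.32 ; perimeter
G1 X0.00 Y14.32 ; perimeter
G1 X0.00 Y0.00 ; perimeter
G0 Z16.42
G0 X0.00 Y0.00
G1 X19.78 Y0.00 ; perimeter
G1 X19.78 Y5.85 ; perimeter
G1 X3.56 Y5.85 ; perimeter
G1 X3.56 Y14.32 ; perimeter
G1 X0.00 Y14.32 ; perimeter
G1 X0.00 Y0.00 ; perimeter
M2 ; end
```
solid part
  facet normal 0.0000 0.0000 -1.0000
    outer loop
      vertex 19.78 5.85 0.00
      vertex 19.78 0.00 0.00
      vertex 0.00 0.00 0.00
    endloop
  endfacet
  facet normal 0.0000 0.0000 -1.0000
    outer loop
      vertex 3.56 5.85 0.00
      vertex 19.78 5.85 0.00
      vertex 0.00 0.00 0.00
    endloop
  endfacet
  facet normal 0.0000 0.0000 -1.0000
    outer loop
      vertex 3.56 14.32 0.00
      vertex 3.56 5.85 0.00
      vertex 0.00 0.00 0.00
    endloop
  endfacet
  facet normal 0.0000 0.0000 -1.0000
    outer loop
      vertex 0.00 14.32 0.00
      vertex 3.56 14.32 0.00
      vertex 0.00 0.00 0.00
    endloop
  endfacet
  facet normal 0.0000 0.0000 1.0000
    outer loop
      vertex 0.00 0.00 16.42
      vertex 19.78 0.00 16.42
      vertex 19.78 5.85 16.42
    endloop
  endfacet
  facet normal 0.0000 0.0000 1.0000
    outer loop
      vertex 0.00 0.00 16.42
      vertex 19.78 5.85 16.42
      vertex 3.56 5.85 16.42
    endloop
  endfacet
  facet normal 0.0000 0.0000 1.0000
    outer loop
      vertex 0.00 0.00 16.42
      vertex 3.56 5.85 16.42
      vertex 3.56 14.32 16.42
    endloop
  endfacet
  facet normal 0.0000 0.0000 1.0000
    outer loop
      vertex 0.00 0.00 16.42
      vertex 3.56 14.32 16.42
      vertex 0.00 14.32 16.42
    endloop
  endfacet
  facet normal 0.0000 -1.0000 0.0000
    outer loop
      vertex 0.00 0.00 0.00
      vertex 19.78 0.00 0.00
      vertex 19.78 0.00 16.42
    endloop
  endfacet
  facet normal 0.0000 -1.0000 0.0000
    outer loop
      vertex 0.00 0.00 0.00
      vertex 19.78 0.00 16.42
      vertex 0.00 0.00 16.42
    endloop
  endfacet
  facet normal 1.0000 0.0000 0.0000
    outer loop
      vertex 19.78 0.00 0.00
      vertex 19.78 5.85 0.00
      vertex 19.78 5.85 16.42
    endloop
  endfacet
  facet normal 1.0000 0.0000 0.0000
    outer loop
      vertex 19.78 0.00 0.00
      vertex 19.78 5.85 16.42
      vertex 19.78 0.00 16.42
    endloop
  endfacet
  facet normal 0.0000 1.0000 0.0000
    outer loop
      vertex 19.78 5.85 0.00
      vertex 3.56 5.85 0.00
      vertex 3.56 5.85 16.42
    endloop
  endfacet
  facet normal 0.0000 1.0000 0.0000
    outer loop
      vertex 19.78 5.85 0.00
      vertex 3.56 5.85 16.42
      vertex 19.78 5.85 16.42
    endloop
  endfacet
  facet normal 1.0000 0.0000 0.0000
    outer loop
      vertex 3.56 5.85 0.00
      vertex 3.56 14.32 0.00
      vertex 3.56 14.32 16.42
    endloop
  endfacet
  facet normal 1.0000 0.0000 0.0000
    outer loop
      vertex 3.56 5.85 0.00
      vertex 3.56 14.32 16.42
      vertex 3.56 5.85 16.42
    endloop
  endfacet
  facet normal 0.0000 1.0000 0.0000
    outer loop
      vertex 3.56 14.32 0.00
      vertex 0.00 14.32 0.00
      vertex 0.00 14.32 16.42
    endloop
  endfacet
  facet normal 0.0000 1.0000 0.0000
    outer loop
      vertex 3.56 14.32 0.00
      vertex 0.00 14.32 16.42
      vertex 3.56 14.32 16.42
    endloop
  endfacet
  facet normal -1.0000 0.0000 0.0000
    outer loop
      vertex 0.00 14.32 0.00
      vertex 0.00 0.00 0.00
      vertex 0.00 0.00 16.42
    endloop
  endfacet
  facet normal -1.0000 0.0000 0.0000
    outer loop
      vertex 0.00 14.32 0.00
      vertex 0.00 0.00 16.42
      vertex 0.00 14.32 16.42
    endloop
  endfacet
endsolid part

The G0 Z moves step by Δz≈5.47 mm. Every layer's G1 loop is the same polygon, so the solid is a straight extrusion of it from z=0 to z≈16.4. Closing with flat bottom and top caps and triangulating gives 20 facets — an L-shaped prism: outer 19.8 × 14.3 mm, arm thicknesses ≈ 5.85 mm (horizontal) and 3.56 mm (vertical), extruded 16.4 mm in z.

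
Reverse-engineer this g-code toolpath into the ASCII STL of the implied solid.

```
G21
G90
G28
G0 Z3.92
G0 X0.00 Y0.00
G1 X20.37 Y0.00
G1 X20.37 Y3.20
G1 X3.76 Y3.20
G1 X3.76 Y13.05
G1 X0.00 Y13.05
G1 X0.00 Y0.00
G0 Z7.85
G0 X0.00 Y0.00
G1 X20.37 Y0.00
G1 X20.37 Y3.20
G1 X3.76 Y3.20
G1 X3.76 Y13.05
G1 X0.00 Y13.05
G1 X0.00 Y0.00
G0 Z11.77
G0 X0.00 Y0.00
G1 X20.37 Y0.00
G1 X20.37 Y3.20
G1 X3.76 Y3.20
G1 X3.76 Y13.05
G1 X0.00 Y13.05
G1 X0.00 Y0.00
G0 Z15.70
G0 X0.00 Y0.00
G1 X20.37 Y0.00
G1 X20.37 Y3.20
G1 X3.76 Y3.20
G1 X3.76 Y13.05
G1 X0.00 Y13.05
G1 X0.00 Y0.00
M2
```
solid part
  facet normal 0.0000 0.0000 -1.0000
    outer loop
      vertex 20.37 3.20 0.00
      vertex 20.37 0.00 0.00
      vertex 0.00 0.00 0.00
    endloop
  endfacet
  facet normal 0.0000 0.0000 -1.0000
    outer loop
      vertex 3.76 3.20 0.00
      vertex 20.37 3.20 0.00
      vertex 0.00 0.00 0.00
    endloop
  endfacet
  facet normal 0.0000 0.0000 -1.0000
    outer loop
      vertex 3.76 13.05 0.00
      vertex 3.76 3.20 0.00
      vertex 0.00 0.00 0.00
    endloop
  endfacet
  facet normal 0.0000 0.0000 -1.0000
    outer loop
      vertex 0.00 13.05 0.00
      vertex 3.76 13.05 0.00
      vertex 0.00 0.00 0.00
    endloop
  endfacet
  facet normal 0.0000 0.0000 1.0000
    outer loop
      vertex 0.00 0.00 15.70
      vertex 20.37 0.00 15.70
      vertex 20.37 3.20 15.70
    endloop
  endfacet
  facet normal 0.0000 0.0000 1.0000
    outer loop
      vertex 0.00 0.00 15.70
      vertex 20.37 3.20 15.70
      vertex 3.76 3.20 15.70
    endloop
  endfacet
  facet normal 0.0000 0.0000 1.0000
    outer loop
      vertex 0.00 0.00 15.70
      vertex 3.76 3.20 15.70
      vertex 3.76 13.05 15.70
    endloop
  endfacet
  facet normal 0.0000 0.0000 1.0000
    outer loop
      vertex 0.00 0.00 15.70
      vertex 3.76 13.05 15.70
      vertex 0.00 13.05 15.70
    endloop
  endfacet
  facet normal 0.0000 -1.0000 0.0000
    outer loop
      vertex 0.00 0.00 0.00
      vertex 20.37 0.00 0.00
      vertex 20.37 0.00 15.70
    endloop
  endfacet
  facet normal 0.0000 -1.0000 0.0000
    outer loop
      vertex 0.00 0.00 0.00
      vertex 20.37 0.00 15.70
      vertex 0.00 0.00 15.70
    endloop
  endfacet
  facet normal 1.0000 0.0000 0.0000
    outer loop
      vertex 20.37 0.00 0.00
      vertex 20.37 3.20 0.00
      vertex 20.37 3.20 15.70
    endloop
  endfacet
  facet normal 1.0000 0.0000 0.0000
    outer loop
      vertex 20.37 0.00 0.00
      vertex 20.37 3.20 15.70
      vertex 20.37 0.00 15.70
    endloop
  endfacet
  facet normal 0.0000 1.0000 0.0000
    outer loop
      vertex 20.37 3.20 0.00
      vertex 3.76 3.20 0.00
      vertex 3.76 3.20 15.70
    endloop
  endfacet
  facet normal 0.0000 1.0000 0.0000
    outer loop
      vertex 20.37 3.20 0.00
      vertex 3.76 3.20 15.70
      vertex 20.37 3.20 15.70
    endloop
  endfacet
  facet normal 1.0000 0.0000 0.0000
    outer loop
      vertex 3.76 3.20 0.00
      vertex 3.76 13.05 0.00
      vertex 3.76 13.05 15.70
    endloop
  endfacet
  facet normal 1.0000 0.0000 0.0000
    outer loop
      vertex 3.76 3.20 0.00
      vertex 3.76 13.05 15.70
      vertex 3.76 3.20 15.70
    endloop
  endfacet
  facet normal 0.0000 1.0000 0.0000
    outer loop
      vertex 3.76 13.05 0.00
      vertex 0.00 13.05 0.00
      vertex 0.00 13.05 15.70
    endloop
  endfacet
  facet normal 0.0000 1.0000 0.0000
    outer loop
      vertex 3.76 13.05 0.00
      vertex 0.00 13.05 15.70
      vertex 3.76 13.05 15.70
    endloop
  endfacet
  facet normal -1.0000 0.0000 0.0000
    outer loop
      vertex 0.00 13.05 0.00
      vertex 0.00 0.00 0.00
      vertex 0.00 0.00 15.70
    endloop
  endfacet
  facet normal -1.0000 0.0000 0.0000
    outer loop
      vertex 0.00 13.05 0.00
      vertex 0.00 0.00 15.70
      vertex 0.00 13.05 15.70
    endloop
  endfacet
endsolid part

The G0 Z moves step by Δz≈3.92 mm. Every layer's G1 loop is the same polygon, so the solid is a straight extrusion of it from z=0 to z≈15.7. Closing with flat bottom and top caps and triangulating gives 20 facets — an L-shaped prism: outer 20.4 × 13.1 mm, arm thicknesses ≈ 3.2 mm (horizontal) and 3.76 mm (vertical), extruded 15.7 mm in z.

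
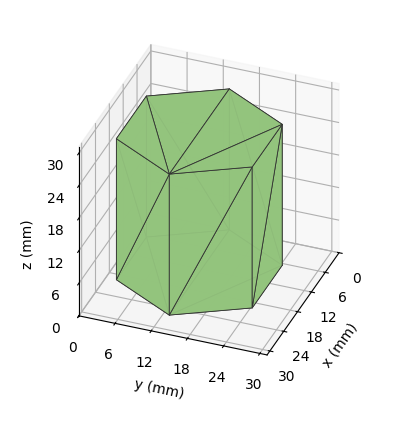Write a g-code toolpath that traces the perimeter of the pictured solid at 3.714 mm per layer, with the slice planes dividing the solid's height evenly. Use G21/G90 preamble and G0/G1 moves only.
Reading the render: the shape is a regular 6-sided prism (a cylinder approximated with 6 flat sides), circumscribed radius ≈ 13 mm, height ≈ 26 mm (dimensions read to the nearest mm from the axis ticks). For the g-code, the solid's height is divided into equal slices at the stated Δz and each level perimeter traced with G1 moves after a G0 lift.

; perimeter-only toolpath
G21 ; units = mm
G90 ; absolute positioning
G28 ; home
; layer 1
G0 Z3.714
G0 X26.000 Y13.000
G1 X19.500 Y24.258
G1 X6.500 Y24.258
G1 X0.000 Y13.000
G1 X6.500 Y1.742
G1 X19.500 Y1.742
G1 X26.000 Y13.000
; layer 2
G0 Z7.429
G0 X26.000 Y13.000
G1 X19.500 Y24.258
G1 X6.500 Y24.258
G1 X0.000 Y13.000
G1 X6.500 Y1.742
G1 X19.500 Y1.742
G1 X26.000 Y13.000
; layer 3
G0 Z11.143
G0 X26.000 Y13.000
G1 X19.500 Y24.258
G1 X6.500 Y24.258
G1 X0.000 Y13.000
G1 X6.500 Y1.742
G1 X19.500 Y1.742
G1 X26.000 Y13.000
; layer 4
G0 Z14.857
G0 X26.000 Y13.000
G1 X19.500 Y24.258
G1 X6.500 Y24.258
G1 X0.000 Y13.000
G1 X6.500 Y1.742
G1 X19.500 Y1.742
G1 X26.000 Y13.000
; layer 5
G0 Z18.571
G0 X26.000 Y13.000
G1 X19.500 Y24.258
G1 X6.500 Y24.258
G1 X0.000 Y13.000
G1 X6.500 Y1.742
G1 X19.500 Y1.742
G1 X26.000 Y13.000
; layer 6
G0 Z22.286
G0 X26.000 Y13.000
G1 X19.500 Y24.258
G1 X6.500 Y24.258
G1 X0.000 Y13.000
G1 X6.500 Y1.742
G1 X19.500 Y1.742
G1 X26.000 Y13.000
; layer 7
G0 Z26.000
G0 X26.000 Y13.000
G1 X19.500 Y24.258
G1 X6.500 Y24.258
G1 X0.000 Y13.000
G1 X6.500 Y1.742
G1 X19.500 Y1.742
G1 X26.000 Y13.000
M2 ; end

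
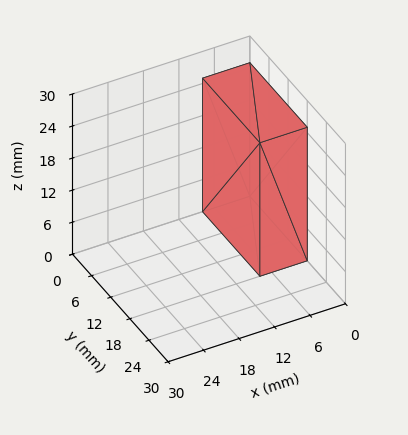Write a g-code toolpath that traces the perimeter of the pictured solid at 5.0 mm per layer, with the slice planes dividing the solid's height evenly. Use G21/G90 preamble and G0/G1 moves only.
Reading the render: the shape is a rectangular box, roughly 8 × 18 mm footprint and 25 mm tall (dimensions read to the nearest mm from the axis ticks). For the g-code, the solid's height is divided into equal slices at the stated Δz and each level perimeter traced with G1 moves after a G0 lift.

; perimeter-only toolpath
G21 ; units = mm
G90 ; absolute positioning
G28 ; home
; layer 1
G0 Z5.0
G0 X0.0 Y0.0
G1 X8.0 Y0.0
G1 X8.0 Y18.0
G1 X0.0 Y18.0
G1 X0.0 Y0.0
; layer 2
G0 Z10.0
G0 X0.0 Y0.0
G1 X8.0 Y0.0
G1 X8.0 Y18.0
G1 X0.0 Y18.0
G1 X0.0 Y0.0
; layer 3
G0 Z15.0
G0 X0.0 Y0.0
G1 X8.0 Y0.0
G1 X8.0 Y18.0
G1 X0.0 Y18.0
G1 X0.0 Y0.0
; layer 4
G0 Z20.0
G0 X0.0 Y0.0
G1 X8.0 Y0.0
G1 X8.0 Y18.0
G1 X0.0 Y18.0
G1 X0.0 Y0.0
; layer 5
G0 Z25.0
G0 X0.0 Y0.0
G1 X8.0 Y0.0
G1 X8.0 Y18.0
G1 X0.0 Y18.0
G1 X0.0 Y0.0
M2 ; end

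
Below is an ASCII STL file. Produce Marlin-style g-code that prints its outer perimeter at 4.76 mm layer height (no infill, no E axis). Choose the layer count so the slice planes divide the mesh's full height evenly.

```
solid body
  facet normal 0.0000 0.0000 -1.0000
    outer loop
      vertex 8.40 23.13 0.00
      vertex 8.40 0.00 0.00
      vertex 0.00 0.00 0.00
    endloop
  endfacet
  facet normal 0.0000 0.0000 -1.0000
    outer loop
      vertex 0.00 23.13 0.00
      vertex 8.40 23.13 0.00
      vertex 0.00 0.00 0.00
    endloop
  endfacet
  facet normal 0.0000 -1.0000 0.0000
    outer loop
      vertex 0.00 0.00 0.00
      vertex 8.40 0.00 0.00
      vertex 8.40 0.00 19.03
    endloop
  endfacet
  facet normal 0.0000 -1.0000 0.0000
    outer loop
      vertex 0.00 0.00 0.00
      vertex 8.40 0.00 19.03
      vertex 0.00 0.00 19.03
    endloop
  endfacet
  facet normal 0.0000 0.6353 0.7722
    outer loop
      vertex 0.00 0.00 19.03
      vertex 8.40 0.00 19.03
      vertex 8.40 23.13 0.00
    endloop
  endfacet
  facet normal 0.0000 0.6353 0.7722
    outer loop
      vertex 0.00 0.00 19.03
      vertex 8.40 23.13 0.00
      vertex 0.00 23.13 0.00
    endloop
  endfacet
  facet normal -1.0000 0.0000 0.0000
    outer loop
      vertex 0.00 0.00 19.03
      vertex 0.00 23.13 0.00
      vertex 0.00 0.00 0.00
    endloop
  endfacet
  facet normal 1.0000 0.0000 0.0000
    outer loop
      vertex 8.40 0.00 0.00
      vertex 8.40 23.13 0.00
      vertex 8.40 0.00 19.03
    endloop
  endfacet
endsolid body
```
; perimeter-only toolpath
G21 ; units = mm
G90 ; absolute positioning
G28 ; home
; layer 1
G0 Z4.76
G0 X0.00 Y0.00
G1 X8.40 Y0.00
G1 X8.40 Y17.35
G1 X0.00 Y17.35
G1 X0.00 Y0.00
; layer 2
G0 Z9.52
G0 X0.00 Y0.00
G1 X8.40 Y0.00
G1 X8.40 Y11.56
G1 X0.00 Y11.56
G1 X0.00 Y0.00
; layer 3
G0 Z14.27
G0 X0.00 Y0.00
G1 X8.40 Y0.00
G1 X8.40 Y5.78
G1 X0.00 Y5.78
G1 X0.00 Y0.00
M2 ; end

The solid is a wedge (ramp): 8.4 × 23.1 mm base, rising to 19 mm along the y=0 edge and sloping linearly to z=0 at y=23.1. Slicing at Δz = 4.76 mm — 4 equal slices spanning the solid's height, so layer i sits at z = i·h/4 — gives 3 non-empty perimeters. Each is a 4-segment closed polygon; G0 lifts to the layer z and rapids to the start vertex, then G1 traces the edges. The cross-section shrinks linearly with z (the slice at the apex is degenerate and omitted).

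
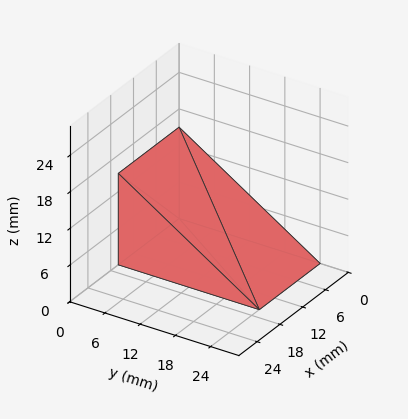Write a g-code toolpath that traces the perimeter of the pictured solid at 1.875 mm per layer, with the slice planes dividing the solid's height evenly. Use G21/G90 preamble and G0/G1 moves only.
Reading the render: the shape is a wedge (ramp): 16 × 24 mm base, rising to 15 mm along the y=0 edge and sloping linearly to z=0 at y=24 (dimensions read to the nearest mm from the axis ticks). For the g-code, the solid's height is divided into equal slices at the stated Δz and each level perimeter traced with G1 moves after a G0 lift.

; perimeter-only toolpath
G21 ; units = mm
G90 ; absolute positioning
G28 ; home
; layer 1
G0 Z1.875
G0 X0.000 Y0.000
G1 X16.000 Y0.000
G1 X16.000 Y21.000
G1 X0.000 Y21.000
G1 X0.000 Y0.000
; layer 2
G0 Z3.750
G0 X0.000 Y0.000
G1 X16.000 Y0.000
G1 X16.000 Y18.000
G1 X0.000 Y18.000
G1 X0.000 Y0.000
; layer 3
G0 Z5.625
G0 X0.000 Y0.000
G1 X16.000 Y0.000
G1 X16.000 Y15.000
G1 X0.000 Y15.000
G1 X0.000 Y0.000
; layer 4
G0 Z7.500
G0 X0.000 Y0.000
G1 X16.000 Y0.000
G1 X16.000 Y12.000
G1 X0.000 Y12.000
G1 X0.000 Y0.000
; layer 5
G0 Z9.375
G0 X0.000 Y0.000
G1 X16.000 Y0.000
G1 X16.000 Y9.000
G1 X0.000 Y9.000
G1 X0.000 Y0.000
; layer 6
G0 Z11.250
G0 X0.000 Y0.000
G1 X16.000 Y0.000
G1 X16.000 Y6.000
G1 X0.000 Y6.000
G1 X0.000 Y0.000
; layer 7
G0 Z13.125
G0 X0.000 Y0.000
G1 X16.000 Y0.000
G1 X16.000 Y3.000
G1 X0.000 Y3.000
G1 X0.000 Y0.000
M2 ; end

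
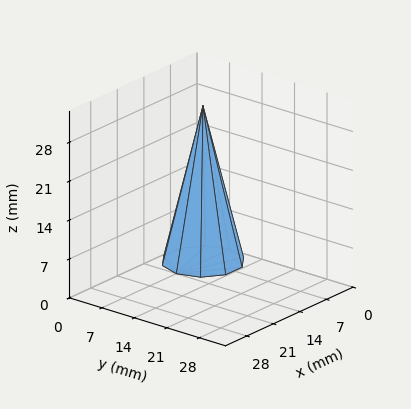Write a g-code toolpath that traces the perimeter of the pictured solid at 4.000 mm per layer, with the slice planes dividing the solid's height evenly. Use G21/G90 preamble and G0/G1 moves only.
Reading the render: the shape is a regular 10-sided pyramid, base circumscribed radius ≈ 7 mm, apex at z ≈ 28 mm (dimensions read to the nearest mm from the axis ticks). For the g-code, the solid's height is divided into equal slices at the stated Δz and each level perimeter traced with G1 moves after a G0 lift.

; perimeter-only toolpath
G21 ; units = mm
G90 ; absolute positioning
G28 ; home
; layer 1
G0 Z4.000
G0 X13.000 Y7.000
G1 X11.854 Y10.526
G1 X8.854 Y12.706
G1 X5.146 Y12.706
G1 X2.146 Y10.526
G1 X1.000 Y7.000
G1 X2.146 Y3.474
G1 X5.146 Y1.294
G1 X8.854 Y1.294
G1 X11.854 Y3.474
G1 X13.000 Y7.000
; layer 2
G0 Z8.000
G0 X12.000 Y7.000
G1 X11.045 Y9.939
G1 X8.545 Y11.755
G1 X5.455 Y11.755
G1 X2.955 Y9.939
G1 X2.000 Y7.000
G1 X2.955 Y4.061
G1 X5.455 Y2.245
G1 X8.545 Y2.245
G1 X11.045 Y4.061
G1 X12.000 Y7.000
; layer 3
G0 Z12.000
G0 X11.000 Y7.000
G1 X10.236 Y9.351
G1 X8.236 Y10.804
G1 X5.764 Y10.804
G1 X3.764 Y9.351
G1 X3.000 Y7.000
G1 X3.764 Y4.649
G1 X5.764 Y3.196
G1 X8.236 Y3.196
G1 X10.236 Y4.649
G1 X11.000 Y7.000
; layer 4
G0 Z16.000
G0 X10.000 Y7.000
G1 X9.427 Y8.763
G1 X7.927 Y9.853
G1 X6.073 Y9.853
G1 X4.573 Y8.763
G1 X4.000 Y7.000
G1 X4.573 Y5.237
G1 X6.073 Y4.147
G1 X7.927 Y4.147
G1 X9.427 Y5.237
G1 X10.000 Y7.000
; layer 5
G0 Z20.000
G0 X9.000 Y7.000
G1 X8.618 Y8.175
G1 X7.618 Y8.902
G1 X6.382 Y8.902
G1 X5.382 Y8.175
G1 X5.000 Y7.000
G1 X5.382 Y5.825
G1 X6.382 Y5.098
G1 X7.618 Y5.098
G1 X8.618 Y5.825
G1 X9.000 Y7.000
; layer 6
G0 Z24.000
G0 X8.000 Y7.000
G1 X7.809 Y7.588
G1 X7.309 Y7.951
G1 X6.691 Y7.951
G1 X6.191 Y7.588
G1 X6.000 Y7.000
G1 X6.191 Y6.412
G1 X6.691 Y6.049
G1 X7.309 Y6.049
G1 X7.809 Y6.412
G1 X8.000 Y7.000
M2 ; end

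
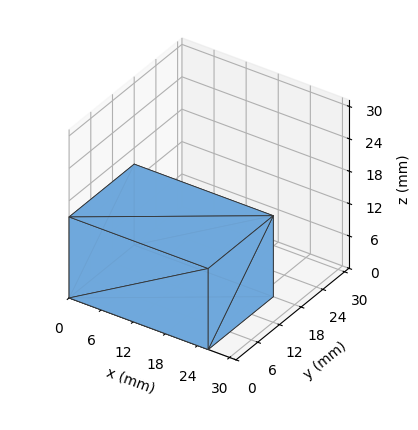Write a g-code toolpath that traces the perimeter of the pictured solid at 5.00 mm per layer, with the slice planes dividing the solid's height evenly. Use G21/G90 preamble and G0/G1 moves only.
Reading the render: the shape is a rectangular box, roughly 26 × 18 mm footprint and 15 mm tall (dimensions read to the nearest mm from the axis ticks). For the g-code, the solid's height is divided into equal slices at the stated Δz and each level perimeter traced with G1 moves after a G0 lift.

; perimeter-only toolpath
G21 ; units = mm
G90 ; absolute positioning
G28 ; home
; layer 1
G0 Z5.00
G0 X0.00 Y0.00
G1 X26.00 Y0.00
G1 X26.00 Y18.00
G1 X0.00 Y18.00
G1 X0.00 Y0.00
; layer 2
G0 Z10.00
G0 X0.00 Y0.00
G1 X26.00 Y0.00
G1 X26.00 Y18.00
G1 X0.00 Y18.00
G1 X0.00 Y0.00
; layer 3
G0 Z15.00
G0 X0.00 Y0.00
G1 X26.00 Y0.00
G1 X26.00 Y18.00
G1 X0.00 Y18.00
G1 X0.00 Y0.00
M2 ; end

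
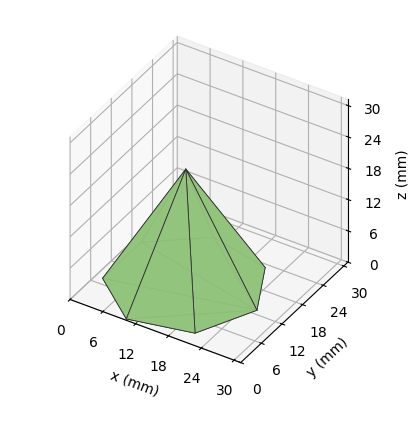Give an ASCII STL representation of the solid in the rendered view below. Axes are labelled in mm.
Reading the render: the shape is a regular 7-sided pyramid, base circumscribed radius ≈ 13 mm, apex at z ≈ 22 mm (dimensions read to the nearest mm from the axis ticks). For the STL, each face is triangulated and given an outward normal.

solid part
  facet normal 0.0000 0.0000 -1.0000
    outer loop
      vertex 10.1 25.7 0.0
      vertex 21.1 23.2 0.0
      vertex 26.0 13.0 0.0
    endloop
  endfacet
  facet normal 0.0000 0.0000 -1.0000
    outer loop
      vertex 1.3 18.6 0.0
      vertex 10.1 25.7 0.0
      vertex 26.0 13.0 0.0
    endloop
  endfacet
  facet normal 0.0000 0.0000 -1.0000
    outer loop
      vertex 1.3 7.4 0.0
      vertex 1.3 18.6 0.0
      vertex 26.0 13.0 0.0
    endloop
  endfacet
  facet normal 0.0000 0.0000 -1.0000
    outer loop
      vertex 10.1 0.3 0.0
      vertex 1.3 7.4 0.0
      vertex 26.0 13.0 0.0
    endloop
  endfacet
  facet normal 0.0000 0.0000 -1.0000
    outer loop
      vertex 21.1 2.8 0.0
      vertex 10.1 0.3 0.0
      vertex 26.0 13.0 0.0
    endloop
  endfacet
  facet normal 0.7956 0.3822 0.4701
    outer loop
      vertex 26.0 13.0 0.0
      vertex 21.1 23.2 0.0
      vertex 13.0 13.0 22.0
    endloop
  endfacet
  facet normal 0.1955 0.8603 0.4708
    outer loop
      vertex 21.1 23.2 0.0
      vertex 10.1 25.7 0.0
      vertex 13.0 13.0 22.0
    endloop
  endfacet
  facet normal -0.5543 0.6871 0.4697
    outer loop
      vertex 10.1 25.7 0.0
      vertex 1.3 18.6 0.0
      vertex 13.0 13.0 22.0
    endloop
  endfacet
  facet normal -0.8829 0.0000 0.4695
    outer loop
      vertex 1.3 18.6 0.0
      vertex 1.3 7.4 0.0
      vertex 13.0 13.0 22.0
    endloop
  endfacet
  facet normal -0.5543 -0.6871 0.4697
    outer loop
      vertex 1.3 7.4 0.0
      vertex 10.1 0.3 0.0
      vertex 13.0 13.0 22.0
    endloop
  endfacet
  facet normal 0.1955 -0.8603 0.4708
    outer loop
      vertex 10.1 0.3 0.0
      vertex 21.1 2.8 0.0
      vertex 13.0 13.0 22.0
    endloop
  endfacet
  facet normal 0.7956 -0.3822 0.4701
    outer loop
      vertex 21.1 2.8 0.0
      vertex 26.0 13.0 0.0
      vertex 13.0 13.0 22.0
    endloop
  endfacet
endsolid part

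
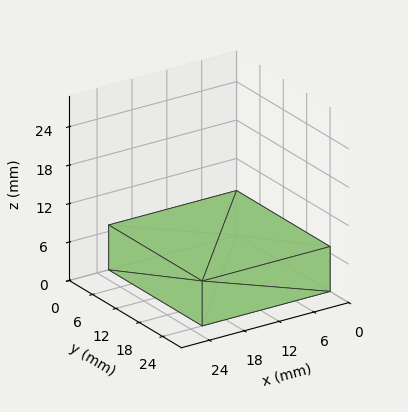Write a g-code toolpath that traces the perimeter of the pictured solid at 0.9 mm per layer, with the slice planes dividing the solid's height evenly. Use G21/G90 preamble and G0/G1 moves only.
Reading the render: the shape is a rectangular box, roughly 22 × 24 mm footprint and 7 mm tall (dimensions read to the nearest mm from the axis ticks). For the g-code, the solid's height is divided into equal slices at the stated Δz and each level perimeter traced with G1 moves after a G0 lift.

; perimeter-only toolpath
G21 ; units = mm
G90 ; absolute positioning
G28 ; home
; layer 1
G0 Z0.9
G0 X0.0 Y0.0
G1 X22.0 Y0.0
G1 X22.0 Y24.0
G1 X0.0 Y24.0
G1 X0.0 Y0.0
; layer 2
G0 Z1.8
G0 X0.0 Y0.0
G1 X22.0 Y0.0
G1 X22.0 Y24.0
G1 X0.0 Y24.0
G1 X0.0 Y0.0
; layer 3
G0 Z2.6
G0 X0.0 Y0.0
G1 X22.0 Y0.0
G1 X22.0 Y24.0
G1 X0.0 Y24.0
G1 X0.0 Y0.0
; layer 4
G0 Z3.5
G0 X0.0 Y0.0
G1 X22.0 Y0.0
G1 X22.0 Y24.0
G1 X0.0 Y24.0
G1 X0.0 Y0.0
; layer 5
G0 Z4.4
G0 X0.0 Y0.0
G1 X22.0 Y0.0
G1 X22.0 Y24.0
G1 X0.0 Y24.0
G1 X0.0 Y0.0
; layer 6
G0 Z5.2
G0 X0.0 Y0.0
G1 X22.0 Y0.0
G1 X22.0 Y24.0
G1 X0.0 Y24.0
G1 X0.0 Y0.0
; layer 7
G0 Z6.1
G0 X0.0 Y0.0
G1 X22.0 Y0.0
G1 X22.0 Y24.0
G1 X0.0 Y24.0
G1 X0.0 Y0.0
; layer 8
G0 Z7.0
G0 X0.0 Y0.0
G1 X22.0 Y0.0
G1 X22.0 Y24.0
G1 X0.0 Y24.0
G1 X0.0 Y0.0
M2 ; end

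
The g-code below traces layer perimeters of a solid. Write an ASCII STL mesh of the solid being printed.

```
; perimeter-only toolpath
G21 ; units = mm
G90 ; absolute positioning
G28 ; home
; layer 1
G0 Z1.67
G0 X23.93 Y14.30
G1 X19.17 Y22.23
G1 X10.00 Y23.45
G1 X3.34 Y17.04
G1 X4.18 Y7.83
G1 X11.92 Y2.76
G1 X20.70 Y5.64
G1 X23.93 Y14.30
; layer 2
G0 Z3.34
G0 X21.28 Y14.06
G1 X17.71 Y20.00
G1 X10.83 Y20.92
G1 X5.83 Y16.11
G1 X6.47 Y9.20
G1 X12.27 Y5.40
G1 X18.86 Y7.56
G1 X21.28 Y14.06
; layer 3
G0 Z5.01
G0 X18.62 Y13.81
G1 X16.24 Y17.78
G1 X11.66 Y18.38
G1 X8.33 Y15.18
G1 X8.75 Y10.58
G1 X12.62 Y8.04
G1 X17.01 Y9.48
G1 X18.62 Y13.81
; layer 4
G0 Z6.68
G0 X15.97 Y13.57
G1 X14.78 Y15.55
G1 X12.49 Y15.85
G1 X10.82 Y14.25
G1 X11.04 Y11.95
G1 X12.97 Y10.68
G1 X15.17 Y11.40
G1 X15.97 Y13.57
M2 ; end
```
solid part
  facet normal 0.0000 0.0000 -1.0000
    outer loop
      vertex 9.17 25.98 0.00
      vertex 20.63 24.46 0.00
      vertex 26.58 14.55 0.00
    endloop
  endfacet
  facet normal 0.0000 0.0000 -1.0000
    outer loop
      vertex 0.84 17.97 0.00
      vertex 9.17 25.98 0.00
      vertex 26.58 14.55 0.00
    endloop
  endfacet
  facet normal 0.0000 0.0000 -1.0000
    outer loop
      vertex 1.90 6.46 0.00
      vertex 0.84 17.97 0.00
      vertex 26.58 14.55 0.00
    endloop
  endfacet
  facet normal 0.0000 0.0000 -1.0000
    outer loop
      vertex 11.57 0.12 0.00
      vertex 1.90 6.46 0.00
      vertex 26.58 14.55 0.00
    endloop
  endfacet
  facet normal 0.0000 0.0000 -1.0000
    outer loop
      vertex 22.55 3.72 0.00
      vertex 11.57 0.12 0.00
      vertex 26.58 14.55 0.00
    endloop
  endfacet
  facet normal 0.4896 0.2940 0.8209
    outer loop
      vertex 26.58 14.55 0.00
      vertex 20.63 24.46 0.00
      vertex 13.32 13.32 8.35
    endloop
  endfacet
  facet normal 0.0751 0.5661 0.8209
    outer loop
      vertex 20.63 24.46 0.00
      vertex 9.17 25.98 0.00
      vertex 13.32 13.32 8.35
    endloop
  endfacet
  facet normal -0.3958 0.4117 0.8209
    outer loop
      vertex 9.17 25.98 0.00
      vertex 0.84 17.97 0.00
      vertex 13.32 13.32 8.35
    endloop
  endfacet
  facet normal -0.5687 -0.0524 0.8209
    outer loop
      vertex 0.84 17.97 0.00
      vertex 1.90 6.46 0.00
      vertex 13.32 13.32 8.35
    endloop
  endfacet
  facet normal -0.3132 -0.4777 0.8208
    outer loop
      vertex 1.90 6.46 0.00
      vertex 11.57 0.12 0.00
      vertex 13.32 13.32 8.35
    endloop
  endfacet
  facet normal 0.1780 -0.5428 0.8208
    outer loop
      vertex 11.57 0.12 0.00
      vertex 22.55 3.72 0.00
      vertex 13.32 13.32 8.35
    endloop
  endfacet
  facet normal 0.5353 -0.1992 0.8208
    outer loop
      vertex 22.55 3.72 0.00
      vertex 26.58 14.55 0.00
      vertex 13.32 13.32 8.35
    endloop
  endfacet
endsolid part

The G0 Z moves step by Δz≈1.67 mm. The G1 loops shrink linearly with z, so the solid tapers from its base footprint up to z≈8.35. Closing with a flat bottom cap and the tapered top and triangulating gives 12 facets — a regular 7-sided pyramid, base circumscribed radius ≈ 13.3 mm, apex at z ≈ 8.35 mm.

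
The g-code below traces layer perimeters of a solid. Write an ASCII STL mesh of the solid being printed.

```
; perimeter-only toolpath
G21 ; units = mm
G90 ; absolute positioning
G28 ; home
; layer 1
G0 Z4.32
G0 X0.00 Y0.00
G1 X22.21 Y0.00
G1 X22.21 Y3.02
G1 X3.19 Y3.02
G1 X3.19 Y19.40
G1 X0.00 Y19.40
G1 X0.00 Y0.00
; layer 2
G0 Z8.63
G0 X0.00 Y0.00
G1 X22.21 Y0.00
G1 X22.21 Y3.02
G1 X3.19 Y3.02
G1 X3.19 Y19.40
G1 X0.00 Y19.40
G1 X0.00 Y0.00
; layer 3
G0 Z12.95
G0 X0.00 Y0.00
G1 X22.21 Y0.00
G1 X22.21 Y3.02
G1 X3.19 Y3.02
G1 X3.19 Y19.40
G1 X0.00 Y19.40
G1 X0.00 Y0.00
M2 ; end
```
solid part
  facet normal 0.0000 0.0000 -1.0000
    outer loop
      vertex 22.21 3.02 0.00
      vertex 22.21 0.00 0.00
      vertex 0.00 0.00 0.00
    endloop
  endfacet
  facet normal 0.0000 0.0000 -1.0000
    outer loop
      vertex 3.19 3.02 0.00
      vertex 22.21 3.02 0.00
      vertex 0.00 0.00 0.00
    endloop
  endfacet
  facet normal 0.0000 0.0000 -1.0000
    outer loop
      vertex 3.19 19.40 0.00
      vertex 3.19 3.02 0.00
      vertex 0.00 0.00 0.00
    endloop
  endfacet
  facet normal 0.0000 0.0000 -1.0000
    outer loop
      vertex 0.00 19.40 0.00
      vertex 3.19 19.40 0.00
      vertex 0.00 0.00 0.00
    endloop
  endfacet
  facet normal 0.0000 0.0000 1.0000
    outer loop
      vertex 0.00 0.00 12.95
      vertex 22.21 0.00 12.95
      vertex 22.21 3.02 12.95
    endloop
  endfacet
  facet normal 0.0000 0.0000 1.0000
    outer loop
      vertex 0.00 0.00 12.95
      vertex 22.21 3.02 12.95
      vertex 3.19 3.02 12.95
    endloop
  endfacet
  facet normal 0.0000 0.0000 1.0000
    outer loop
      vertex 0.00 0.00 12.95
      vertex 3.19 3.02 12.95
      vertex 3.19 19.40 12.95
    endloop
  endfacet
  facet normal 0.0000 0.0000 1.0000
    outer loop
      vertex 0.00 0.00 12.95
      vertex 3.19 19.40 12.95
      vertex 0.00 19.40 12.95
    endloop
  endfacet
  facet normal 0.0000 -1.0000 0.0000
    outer loop
      vertex 0.00 0.00 0.00
      vertex 22.21 0.00 0.00
      vertex 22.21 0.00 12.95
    endloop
  endfacet
  facet normal 0.0000 -1.0000 0.0000
    outer loop
      vertex 0.00 0.00 0.00
      vertex 22.21 0.00 12.95
      vertex 0.00 0.00 12.95
    endloop
  endfacet
  facet normal 1.0000 0.0000 0.0000
    outer loop
      vertex 22.21 0.00 0.00
      vertex 22.21 3.02 0.00
      vertex 22.21 3.02 12.95
    endloop
  endfacet
  facet normal 1.0000 0.0000 0.0000
    outer loop
      vertex 22.21 0.00 0.00
      vertex 22.21 3.02 12.95
      vertex 22.21 0.00 12.95
    endloop
  endfacet
  facet normal 0.0000 1.0000 0.0000
    outer loop
      vertex 22.21 3.02 0.00
      vertex 3.19 3.02 0.00
      vertex 3.19 3.02 12.95
    endloop
  endfacet
  facet normal 0.0000 1.0000 0.0000
    outer loop
      vertex 22.21 3.02 0.00
      vertex 3.19 3.02 12.95
      vertex 22.21 3.02 12.95
    endloop
  endfacet
  facet normal 1.0000 0.0000 0.0000
    outer loop
      vertex 3.19 3.02 0.00
      vertex 3.19 19.40 0.00
      vertex 3.19 19.40 12.95
    endloop
  endfacet
  facet normal 1.0000 0.0000 0.0000
    outer loop
      vertex 3.19 3.02 0.00
      vertex 3.19 19.40 12.95
      vertex 3.19 3.02 12.95
    endloop
  endfacet
  facet normal 0.0000 1.0000 0.0000
    outer loop
      vertex 3.19 19.40 0.00
      vertex 0.00 19.40 0.00
      vertex 0.00 19.40 12.95
    endloop
  endfacet
  facet normal 0.0000 1.0000 0.0000
    outer loop
      vertex 3.19 19.40 0.00
      vertex 0.00 19.40 12.95
      vertex 3.19 19.40 12.95
    endloop
  endfacet
  facet normal -1.0000 0.0000 0.0000
    outer loop
      vertex 0.00 19.40 0.00
      vertex 0.00 0.00 0.00
      vertex 0.00 0.00 12.95
    endloop
  endfacet
  facet normal -1.0000 0.0000 0.0000
    outer loop
      vertex 0.00 19.40 0.00
      vertex 0.00 0.00 12.95
      vertex 0.00 19.40 12.95
    endloop
  endfacet
endsolid part

The G0 Z moves step by Δz≈4.32 mm. Every layer's G1 loop is the same polygon, so the solid is a straight extrusion of it from z=0 to z≈12.9. Closing with flat bottom and top caps and triangulating gives 20 facets — an L-shaped prism: outer 22.2 × 19.4 mm, arm thicknesses ≈ 3.02 mm (horizontal) and 3.19 mm (vertical), extruded 12.9 mm in z.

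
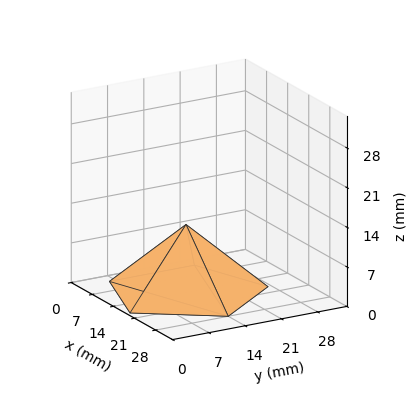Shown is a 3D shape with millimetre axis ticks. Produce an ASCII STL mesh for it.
Reading the render: the shape is a regular 5-sided pyramid, base circumscribed radius ≈ 14 mm, apex at z ≈ 12 mm (dimensions read to the nearest mm from the axis ticks). For the STL, each face is triangulated and given an outward normal.

solid part
  facet normal 0.0000 0.0000 -1.0000
    outer loop
      vertex 2.7 22.2 0.0
      vertex 18.3 27.3 0.0
      vertex 28.0 14.0 0.0
    endloop
  endfacet
  facet normal 0.0000 0.0000 -1.0000
    outer loop
      vertex 2.7 5.8 0.0
      vertex 2.7 22.2 0.0
      vertex 28.0 14.0 0.0
    endloop
  endfacet
  facet normal 0.0000 0.0000 -1.0000
    outer loop
      vertex 18.3 0.7 0.0
      vertex 2.7 5.8 0.0
      vertex 28.0 14.0 0.0
    endloop
  endfacet
  facet normal 0.5879 0.4288 0.6859
    outer loop
      vertex 28.0 14.0 0.0
      vertex 18.3 27.3 0.0
      vertex 14.0 14.0 12.0
    endloop
  endfacet
  facet normal -0.2262 0.6918 0.6857
    outer loop
      vertex 18.3 27.3 0.0
      vertex 2.7 22.2 0.0
      vertex 14.0 14.0 12.0
    endloop
  endfacet
  facet normal -0.7280 0.0000 0.6856
    outer loop
      vertex 2.7 22.2 0.0
      vertex 2.7 5.8 0.0
      vertex 14.0 14.0 12.0
    endloop
  endfacet
  facet normal -0.2262 -0.6918 0.6857
    outer loop
      vertex 2.7 5.8 0.0
      vertex 18.3 0.7 0.0
      vertex 14.0 14.0 12.0
    endloop
  endfacet
  facet normal 0.5879 -0.4288 0.6859
    outer loop
      vertex 18.3 0.7 0.0
      vertex 28.0 14.0 0.0
      vertex 14.0 14.0 12.0
    endloop
  endfacet
endsolid part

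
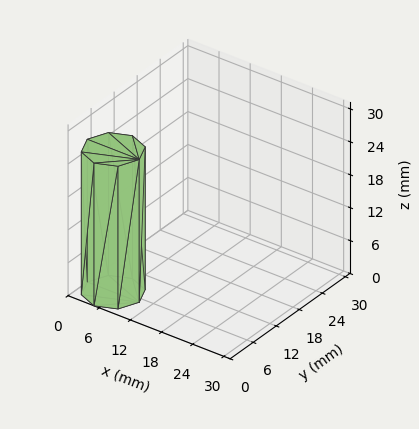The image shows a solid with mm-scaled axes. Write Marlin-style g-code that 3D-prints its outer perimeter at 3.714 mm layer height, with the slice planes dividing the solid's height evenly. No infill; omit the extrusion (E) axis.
Reading the render: the shape is a regular 8-sided prism (a cylinder approximated with 8 flat sides), circumscribed radius ≈ 5 mm, height ≈ 26 mm (dimensions read to the nearest mm from the axis ticks). For the g-code, the solid's height is divided into equal slices at the stated Δz and each level perimeter traced with G1 moves after a G0 lift.

; perimeter-only toolpath
G21 ; units = mm
G90 ; absolute positioning
G28 ; home
; layer 1
G0 Z3.714
G0 X10.000 Y5.000
G1 X8.536 Y8.536
G1 X5.000 Y10.000
G1 X1.464 Y8.536
G1 X0.000 Y5.000
G1 X1.464 Y1.464
G1 X5.000 Y0.000
G1 X8.536 Y1.464
G1 X10.000 Y5.000
; layer 2
G0 Z7.429
G0 X10.000 Y5.000
G1 X8.536 Y8.536
G1 X5.000 Y10.000
G1 X1.464 Y8.536
G1 X0.000 Y5.000
G1 X1.464 Y1.464
G1 X5.000 Y0.000
G1 X8.536 Y1.464
G1 X10.000 Y5.000
; layer 3
G0 Z11.143
G0 X10.000 Y5.000
G1 X8.536 Y8.536
G1 X5.000 Y10.000
G1 X1.464 Y8.536
G1 X0.000 Y5.000
G1 X1.464 Y1.464
G1 X5.000 Y0.000
G1 X8.536 Y1.464
G1 X10.000 Y5.000
; layer 4
G0 Z14.857
G0 X10.000 Y5.000
G1 X8.536 Y8.536
G1 X5.000 Y10.000
G1 X1.464 Y8.536
G1 X0.000 Y5.000
G1 X1.464 Y1.464
G1 X5.000 Y0.000
G1 X8.536 Y1.464
G1 X10.000 Y5.000
; layer 5
G0 Z18.571
G0 X10.000 Y5.000
G1 X8.536 Y8.536
G1 X5.000 Y10.000
G1 X1.464 Y8.536
G1 X0.000 Y5.000
G1 X1.464 Y1.464
G1 X5.000 Y0.000
G1 X8.536 Y1.464
G1 X10.000 Y5.000
; layer 6
G0 Z22.286
G0 X10.000 Y5.000
G1 X8.536 Y8.536
G1 X5.000 Y10.000
G1 X1.464 Y8.536
G1 X0.000 Y5.000
G1 X1.464 Y1.464
G1 X5.000 Y0.000
G1 X8.536 Y1.464
G1 X10.000 Y5.000
; layer 7
G0 Z26.000
G0 X10.000 Y5.000
G1 X8.536 Y8.536
G1 X5.000 Y10.000
G1 X1.464 Y8.536
G1 X0.000 Y5.000
G1 X1.464 Y1.464
G1 X5.000 Y0.000
G1 X8.536 Y1.464
G1 X10.000 Y5.000
M2 ; end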